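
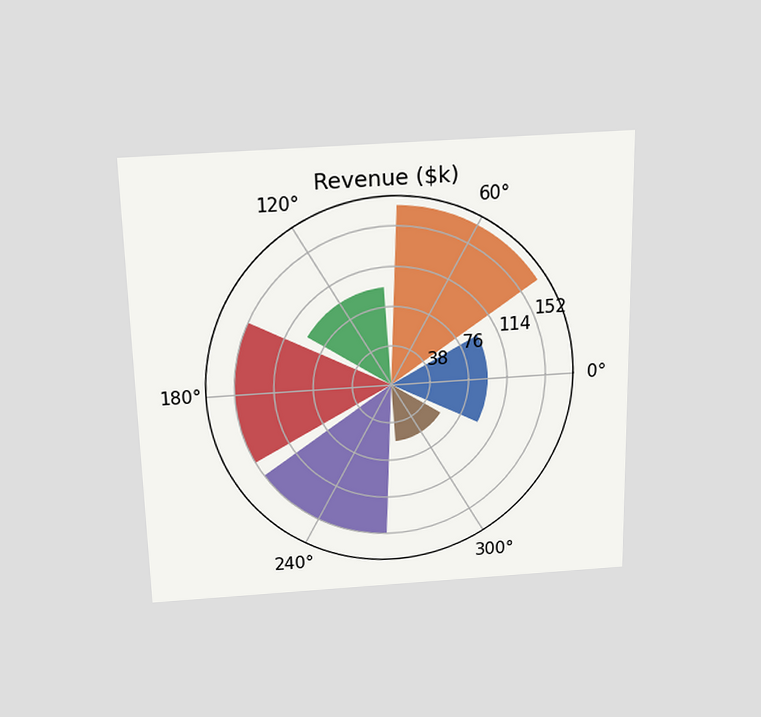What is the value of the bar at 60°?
$171k

The chart is viewed slightly from above. The bar at 60° reaches $171k on the radial axis.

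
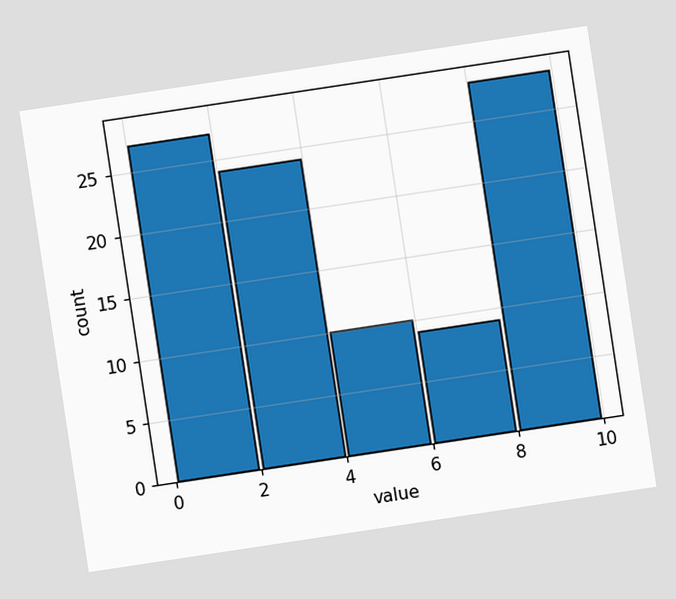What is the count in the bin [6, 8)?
9

The chart is tilted about 9° counter-clockwise. The [6, 8) bin has height 9.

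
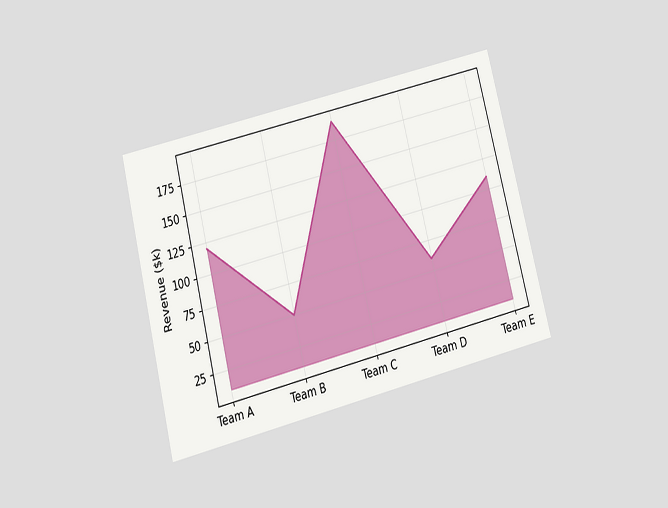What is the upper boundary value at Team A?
$120k

The chart is tilted about 14° counter-clockwise and viewed slightly from below. At Team A the upper boundary is at $120k.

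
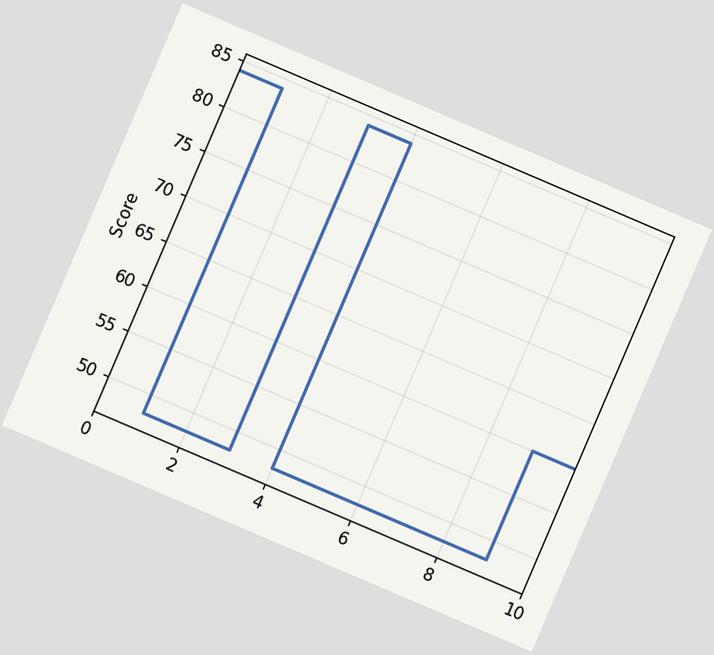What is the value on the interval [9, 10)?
60

The chart is tilted about 23° clockwise. On [9, 10) the step sits at 60.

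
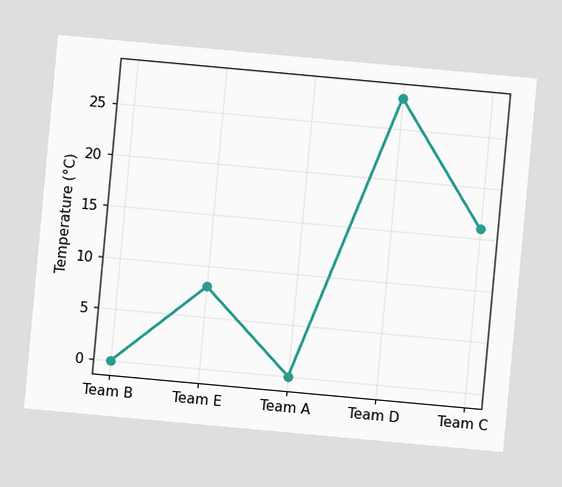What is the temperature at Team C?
The chart is tilted about 5° clockwise. At Team C, the line is at 16°C.

16°C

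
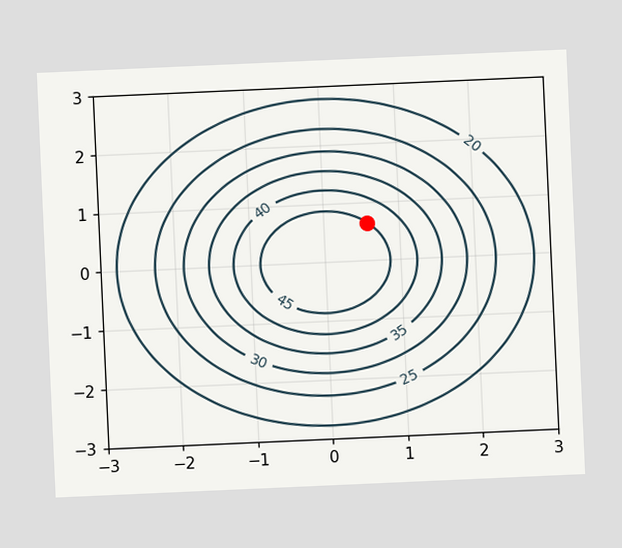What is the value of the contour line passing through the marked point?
The chart is tilted about 3° counter-clockwise. The marked point sits on the contour labelled 45.

45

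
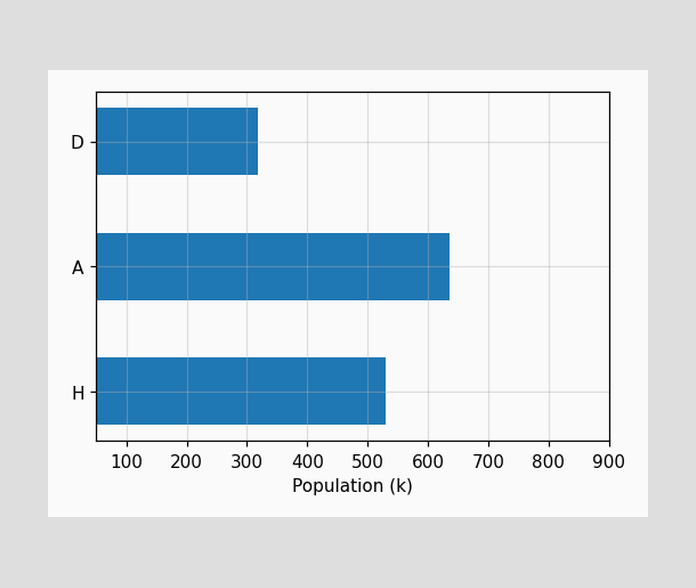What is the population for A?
636k

Reading along the chart's x-axis, the A bar reaches 636k.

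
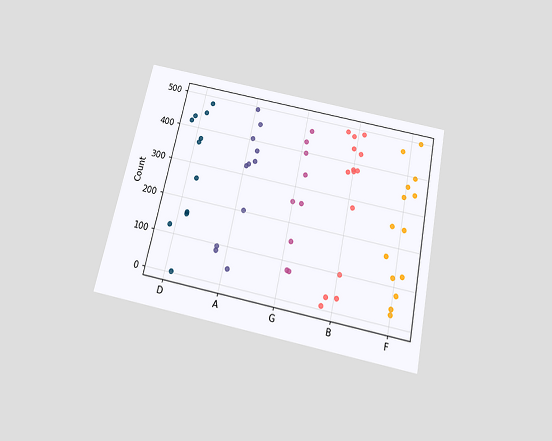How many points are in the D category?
11

The chart is tilted about 12° clockwise and viewed slightly from below. Counting the markers in the D column gives 11.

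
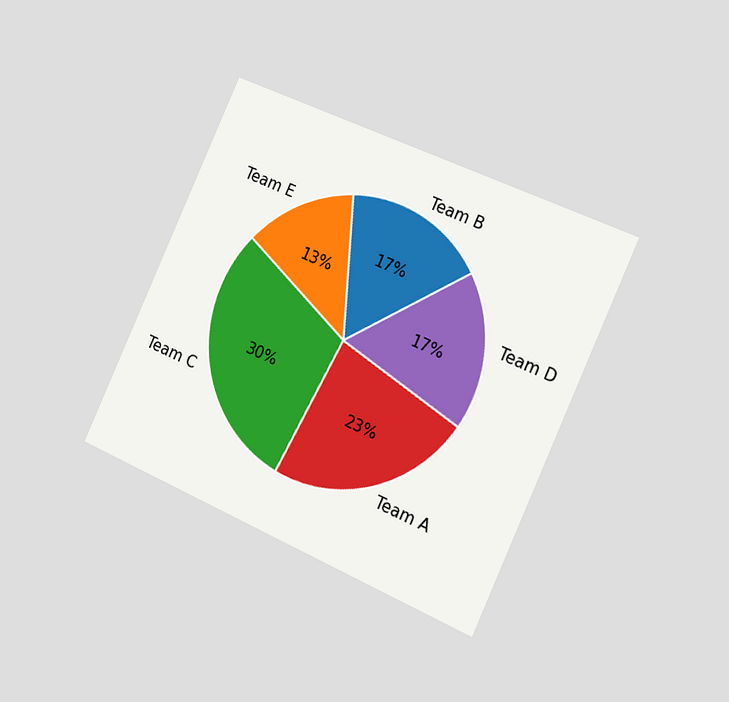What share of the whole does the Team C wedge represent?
The chart is tilted about 24° clockwise and viewed slightly from the right. The Team C slice takes up 30% of the pie.

30%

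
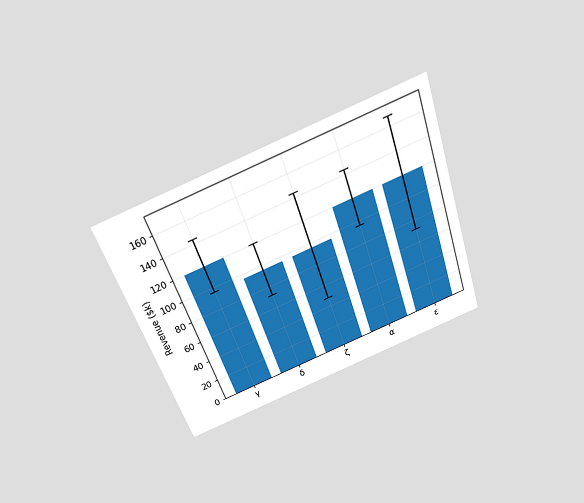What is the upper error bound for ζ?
$144k

The chart is tilted about 19° counter-clockwise and viewed slightly from above. The ζ bar's upper whisker reaches $144k.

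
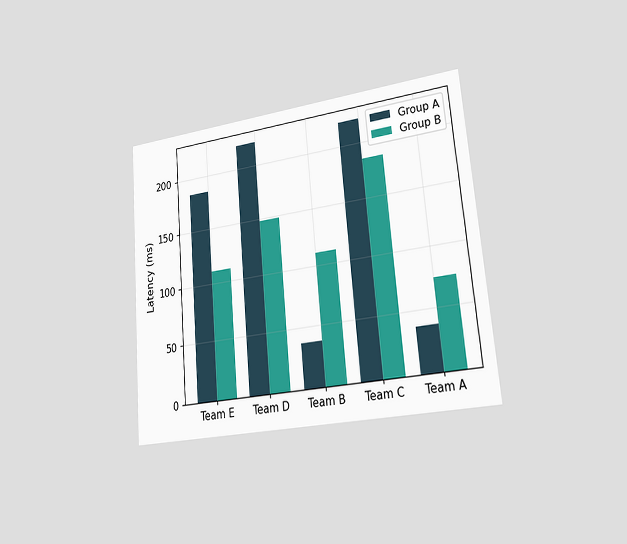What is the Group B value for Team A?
74ms

The chart is tilted about 5° counter-clockwise and viewed slightly from the right. The Group B bar at Team A reaches 74ms on the y-axis.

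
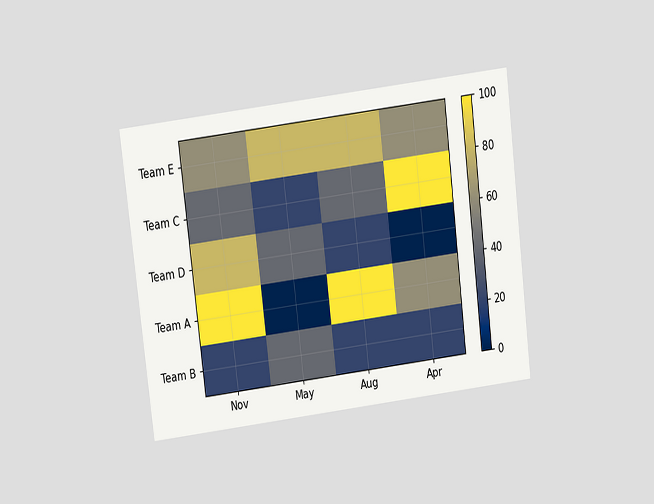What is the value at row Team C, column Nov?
40

The chart is tilted about 7° counter-clockwise and viewed slightly from above. Matching cell (Team C, Nov) against the colorbar gives 40.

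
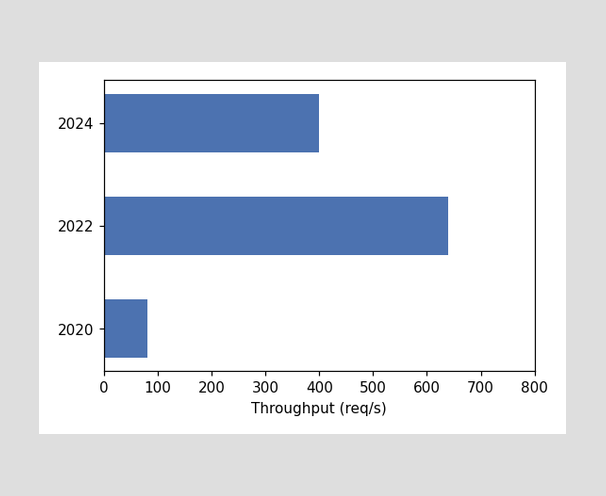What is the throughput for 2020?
Reading along the chart's x-axis, the 2020 bar reaches 80req/s.

80req/s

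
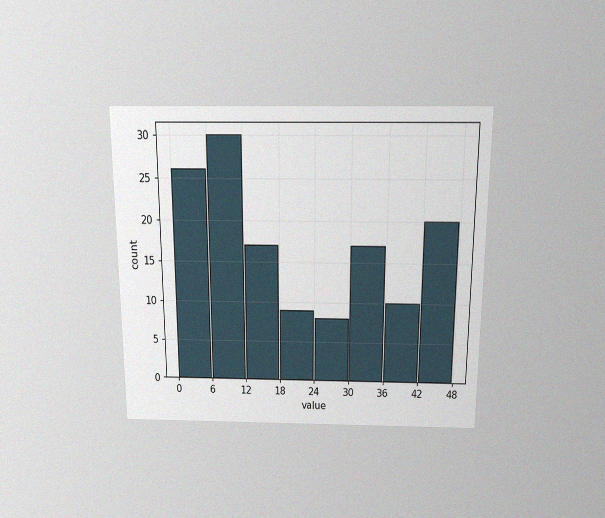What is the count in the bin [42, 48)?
The chart is viewed slightly from above, with some photo noise. The [42, 48) bin has height 20.

20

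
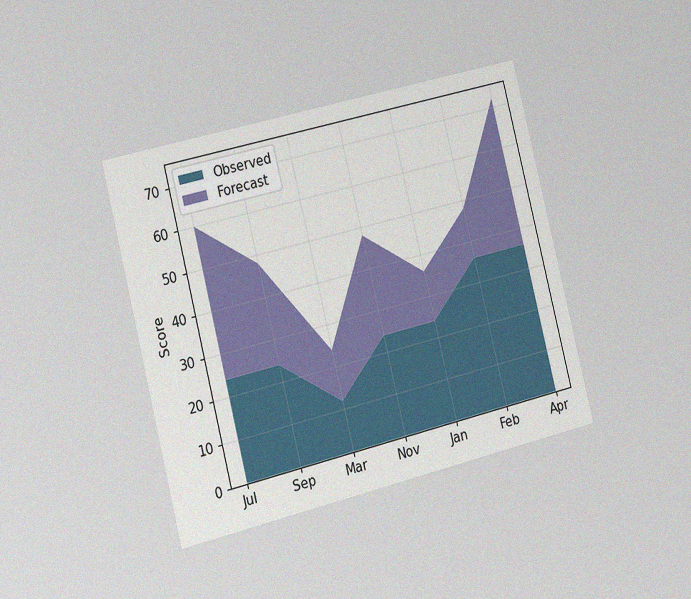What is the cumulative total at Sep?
The chart is tilted about 14° counter-clockwise and viewed slightly from the left, with some photo noise. The stacked total at Sep reaches 48.

48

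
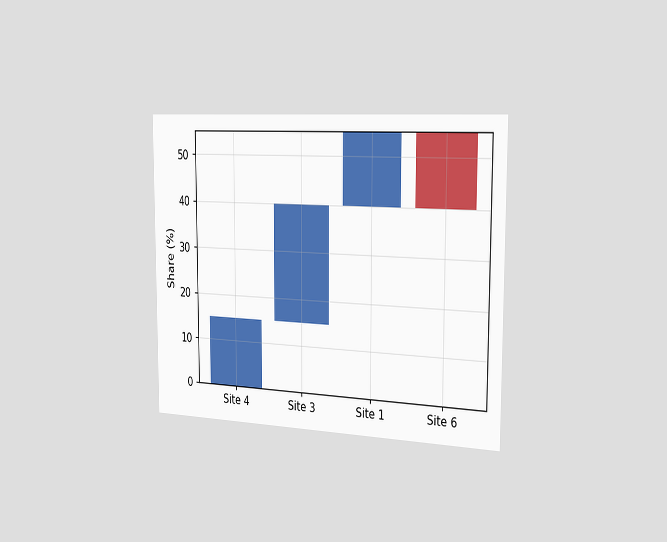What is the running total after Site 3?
40%

The chart is viewed slightly from the right. After Site 3 the running total reaches 40%.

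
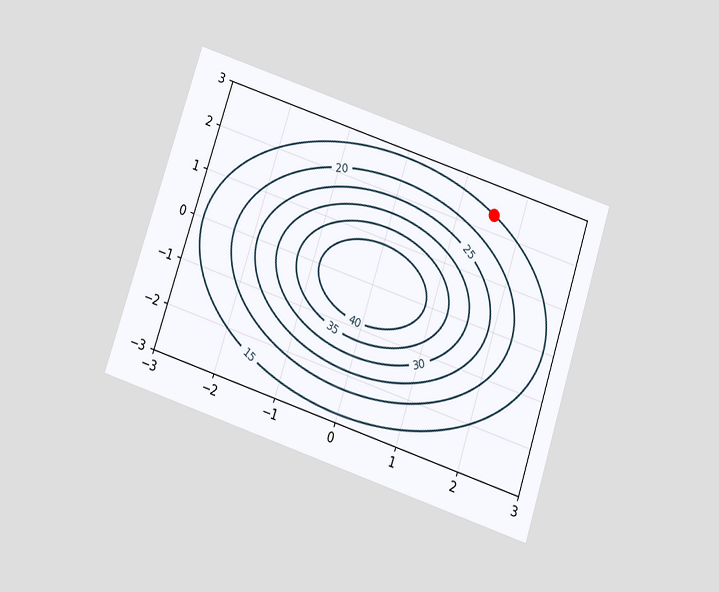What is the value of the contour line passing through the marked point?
The chart is tilted about 18° clockwise and viewed slightly from below. The marked point sits on the contour labelled 15.

15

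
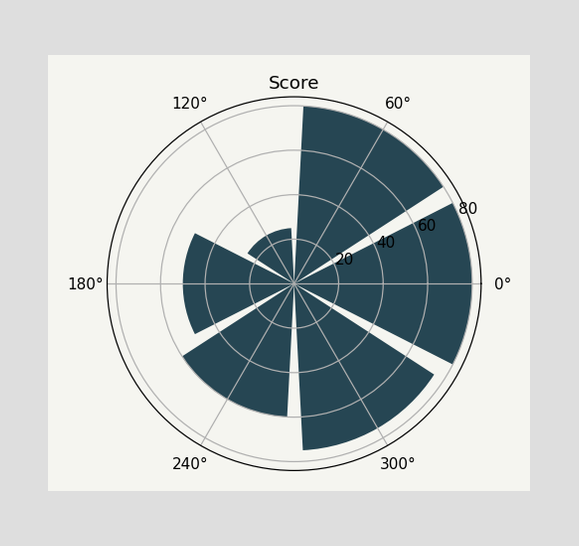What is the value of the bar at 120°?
The bar at 120° reaches 25 on the radial axis.

25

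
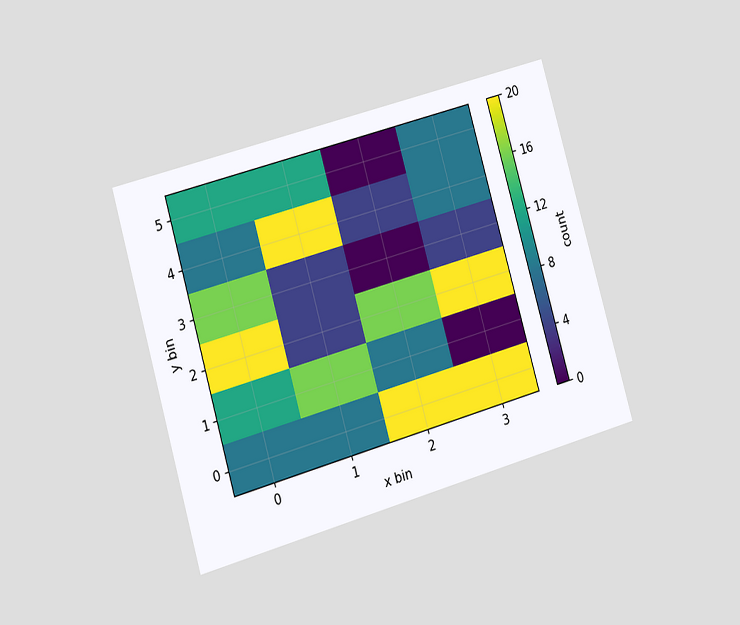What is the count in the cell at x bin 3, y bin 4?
The chart is tilted about 16° counter-clockwise and viewed slightly from the left. Matching the cell (3, 4) against the colorbar gives 8.

8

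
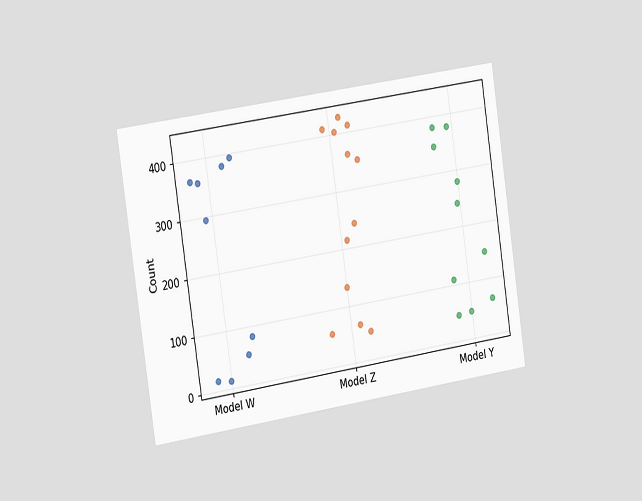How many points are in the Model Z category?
The chart is tilted about 9° counter-clockwise and viewed slightly from the left. Counting the markers in the Model Z column gives 12.

12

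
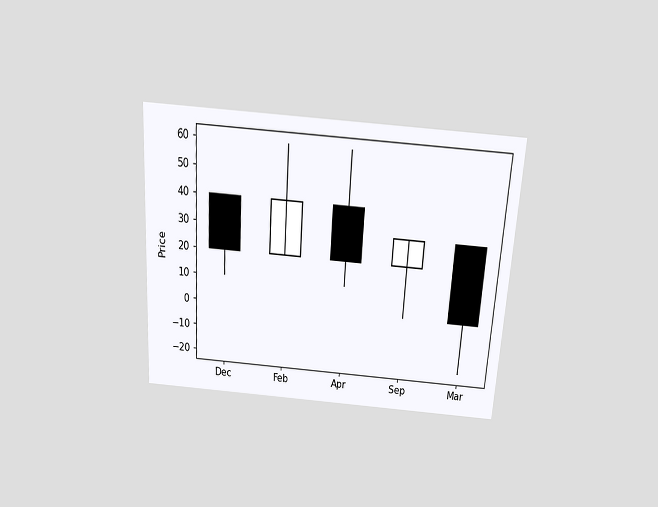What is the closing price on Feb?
40

The chart is tilted about 4° clockwise and viewed slightly from above. The Feb candle closes at 40.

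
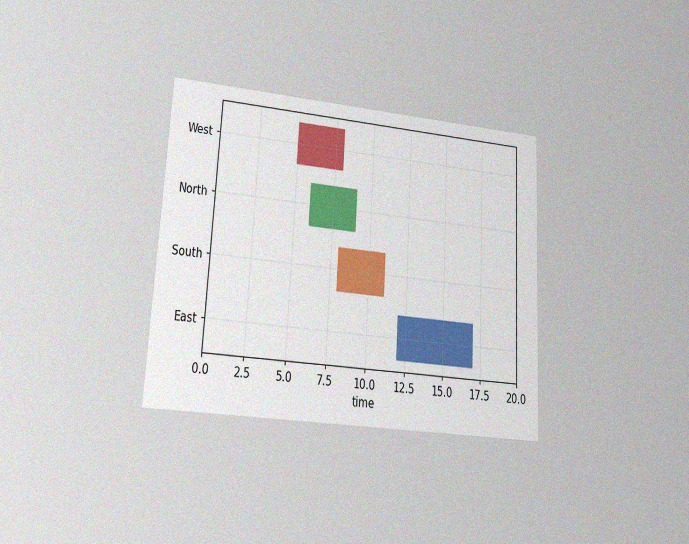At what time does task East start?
The chart is tilted about 3° clockwise and viewed at a slight angle, with some photo noise. The East bar begins at t=12.

12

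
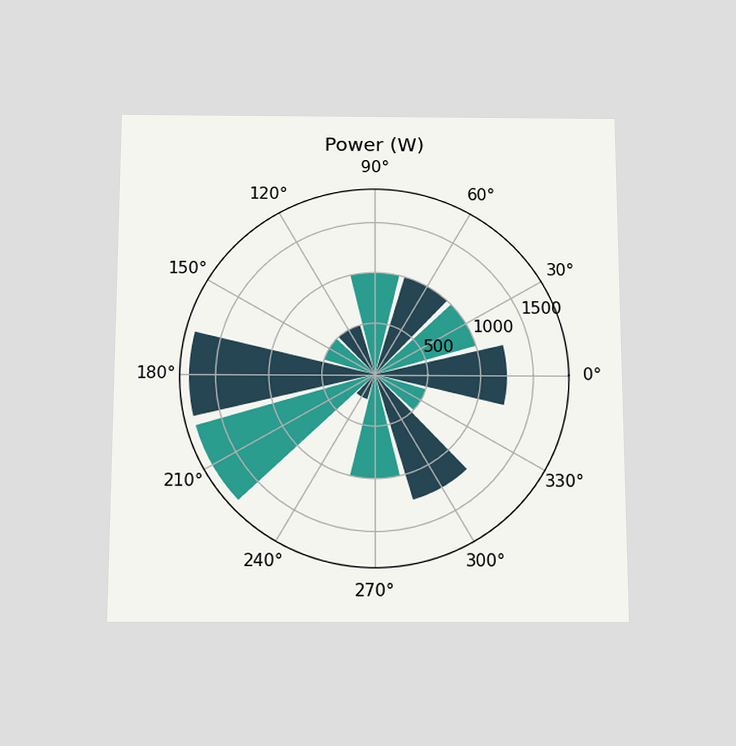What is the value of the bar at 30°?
The chart is viewed slightly from below. The bar at 30° reaches 1000W on the radial axis.

1000W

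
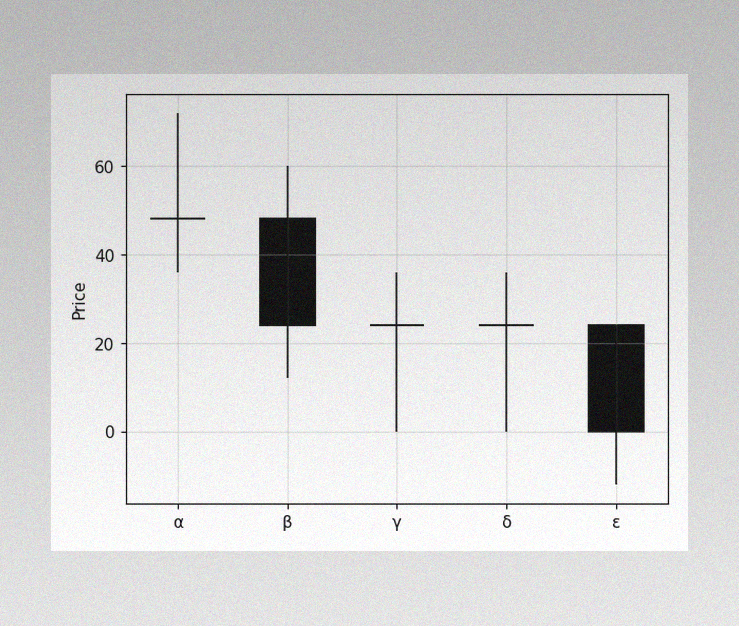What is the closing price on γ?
24

The image has some photo noise and uneven lighting. The γ candle closes at 24.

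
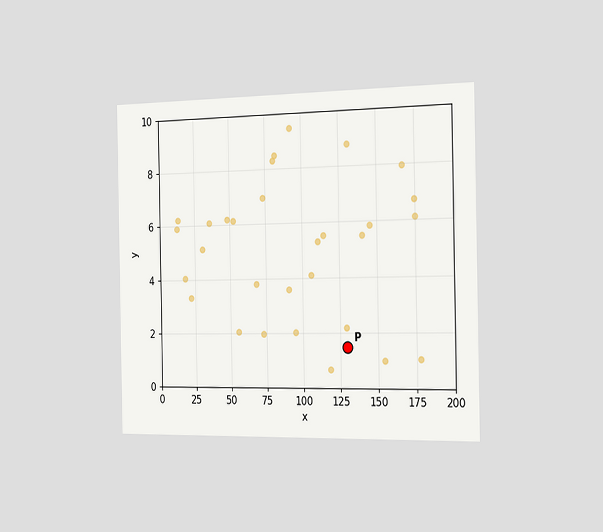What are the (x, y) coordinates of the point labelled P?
The chart is viewed slightly from the right. Following the gridlines from P to each axis, P sits at (130, 1.5).

(130, 1.5)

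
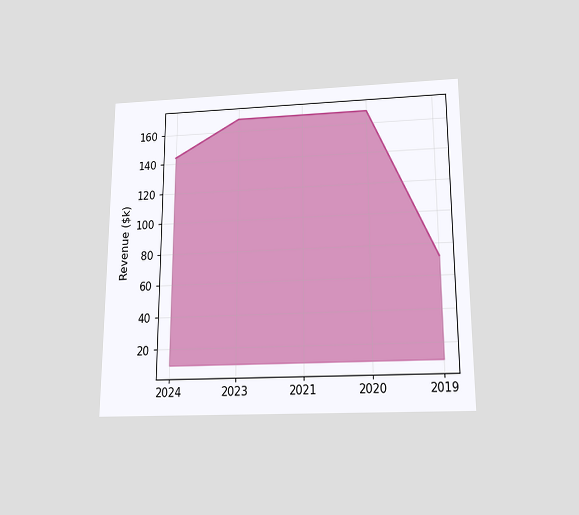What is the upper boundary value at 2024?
$144k

The chart is viewed slightly from below. At 2024 the upper boundary is at $144k.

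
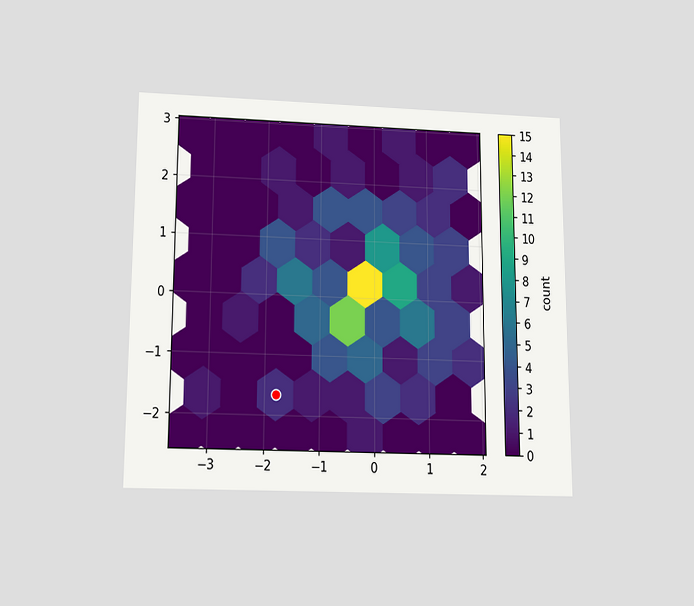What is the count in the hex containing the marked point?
2

The chart is viewed slightly from below. The marked hex reads 2 on the colorbar.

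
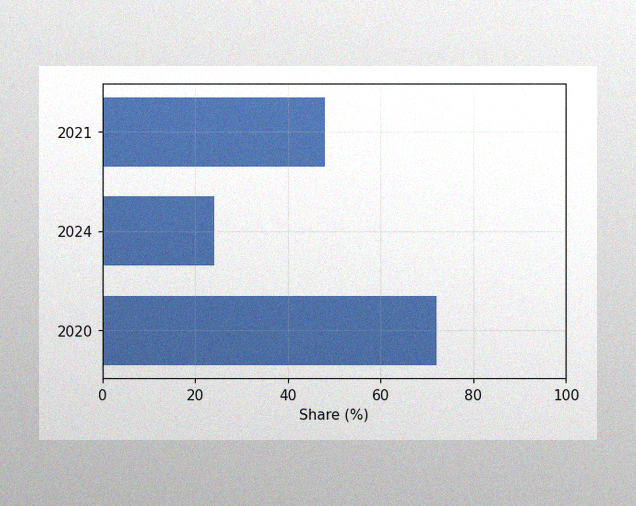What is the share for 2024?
24%

The image has some photo noise and uneven lighting. Reading along the chart's x-axis, the 2024 bar reaches 24%.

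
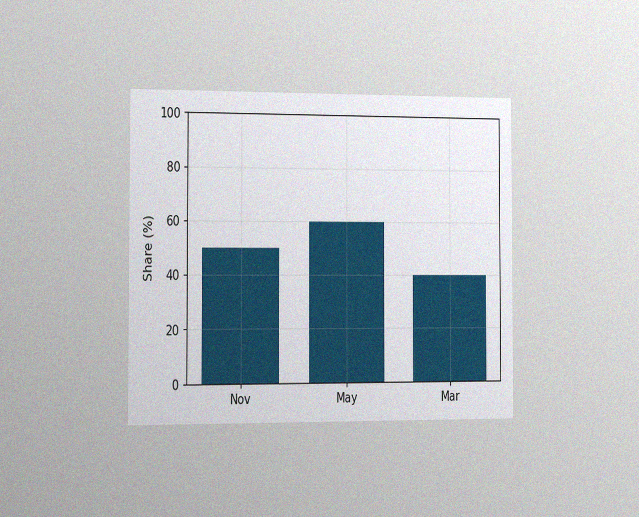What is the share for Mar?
40%

The chart is viewed slightly from the left, with some photo noise. Reading along the chart's y-axis, the Mar bar reaches 40%.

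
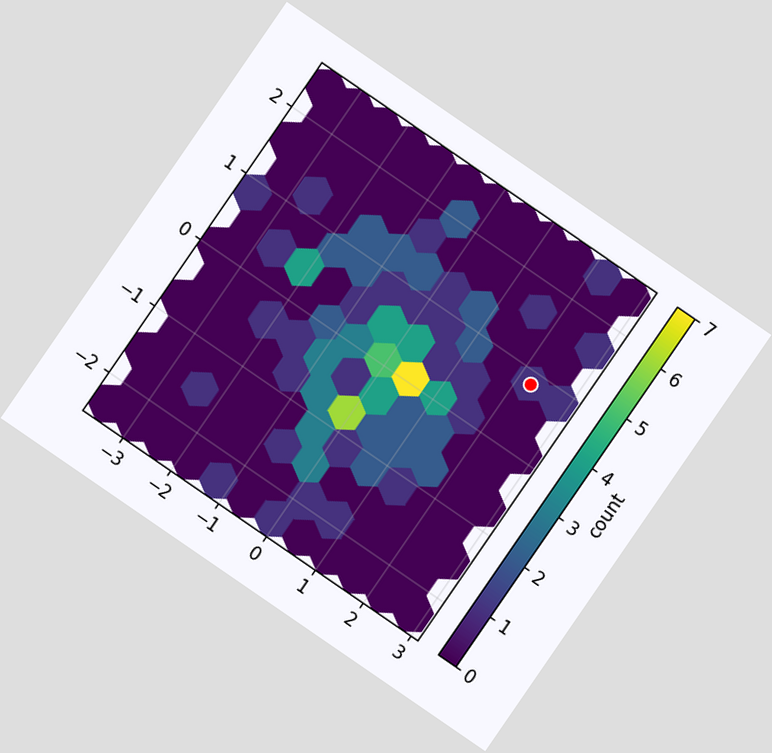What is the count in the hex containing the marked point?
1

The chart is tilted about 35° clockwise. The marked hex reads 1 on the colorbar.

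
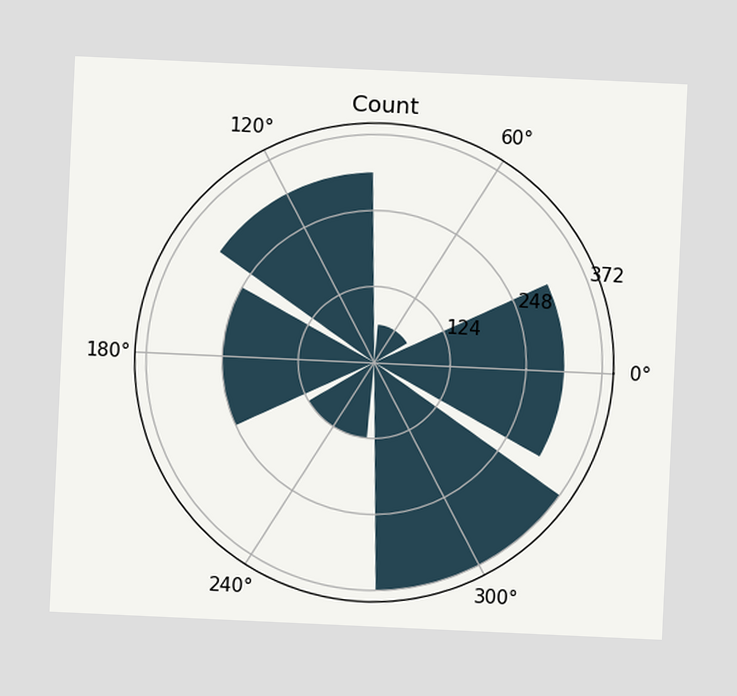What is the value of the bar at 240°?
The chart is tilted about 3° clockwise. The bar at 240° reaches 124 on the radial axis.

124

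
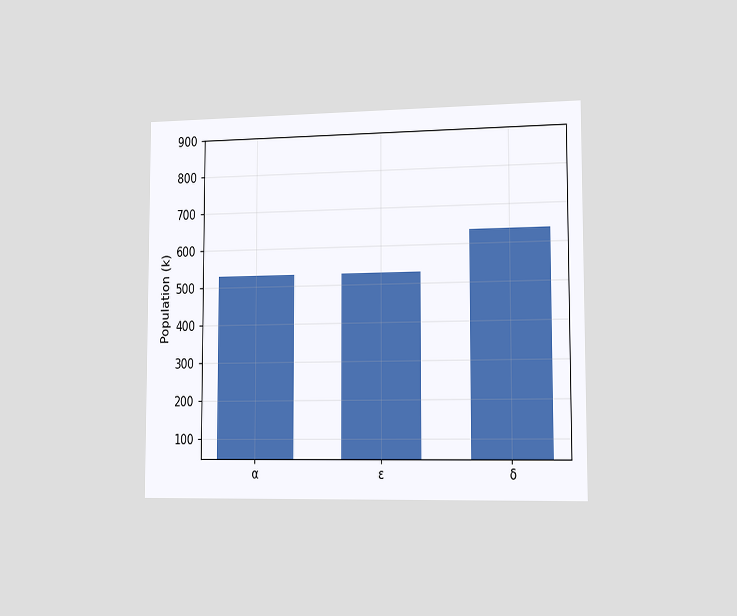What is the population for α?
The chart is viewed slightly from the right. Reading along the chart's y-axis, the α bar reaches 530k.

530k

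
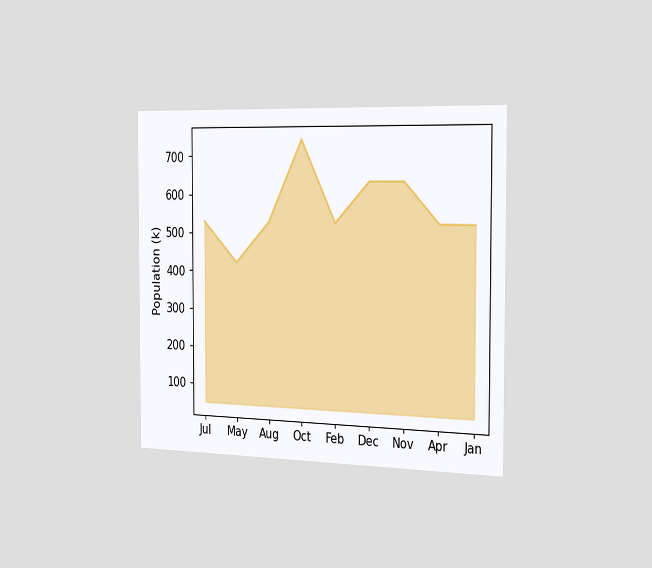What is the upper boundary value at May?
The chart is viewed slightly from the right. At May the upper boundary is at 424k.

424k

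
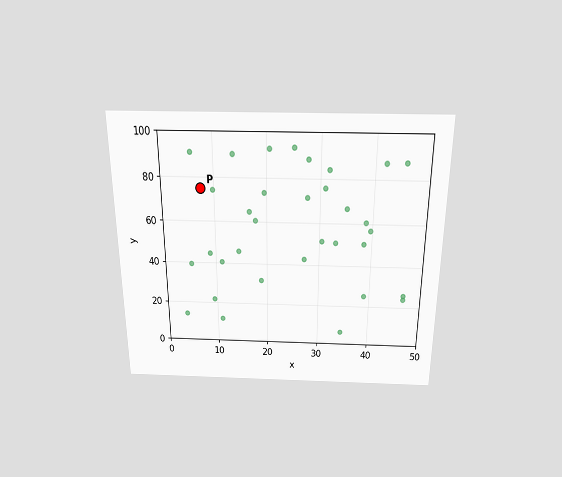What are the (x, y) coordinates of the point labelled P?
The chart is viewed slightly from above. Following the gridlines from P to each axis, P sits at (7.5, 75).

(7.5, 75)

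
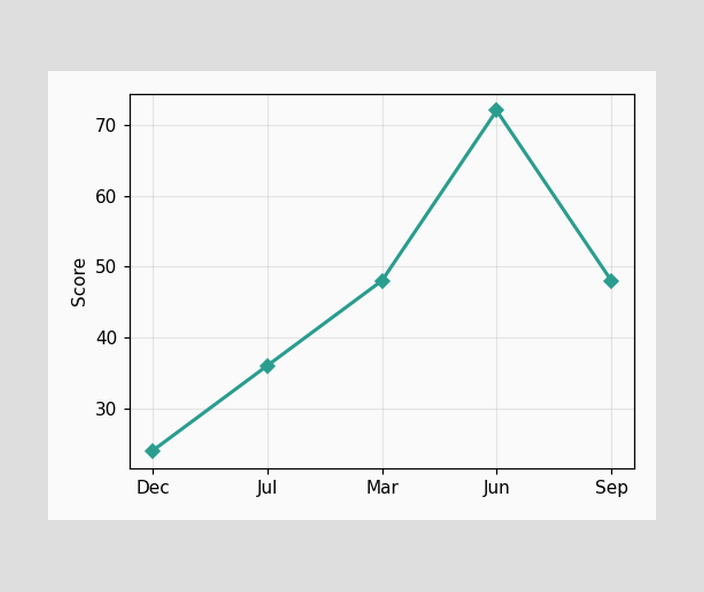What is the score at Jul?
At Jul, the line is at 36.

36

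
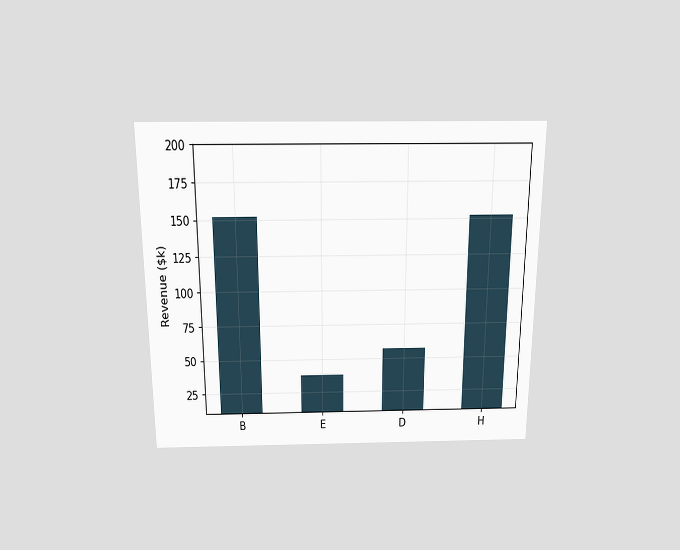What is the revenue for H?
The chart is viewed slightly from above. Reading along the chart's y-axis, the H bar reaches $152k.

$152k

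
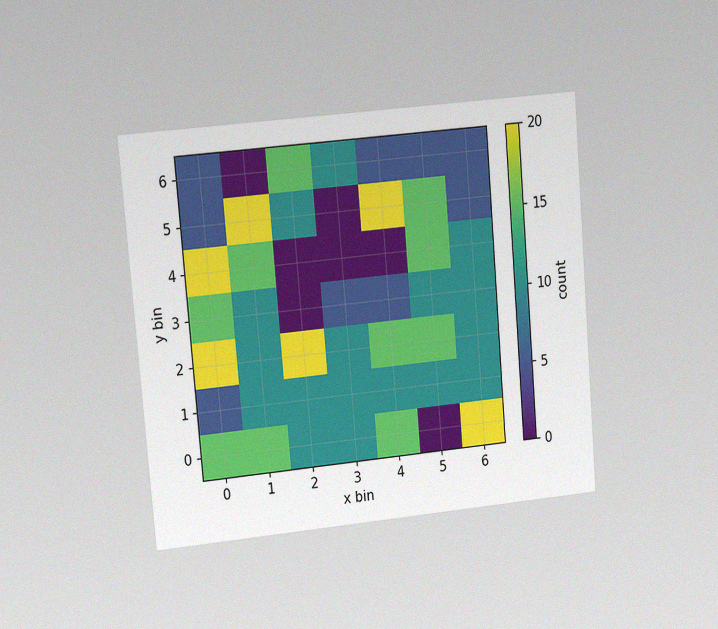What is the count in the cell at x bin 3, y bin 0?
10

The chart is tilted about 5° counter-clockwise and viewed at a slight angle, with some photo noise. Matching the cell (3, 0) against the colorbar gives 10.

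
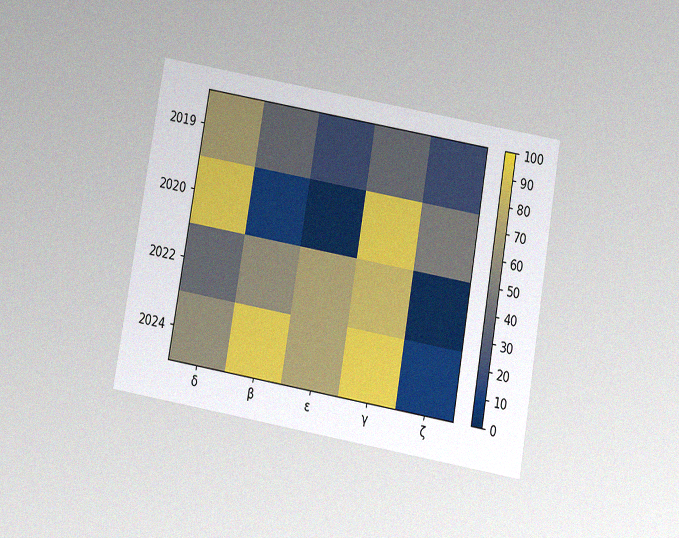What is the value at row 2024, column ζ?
The chart is tilted about 10° clockwise and viewed slightly from below, with some photo noise. Matching cell (2024, ζ) against the colorbar gives 10.

10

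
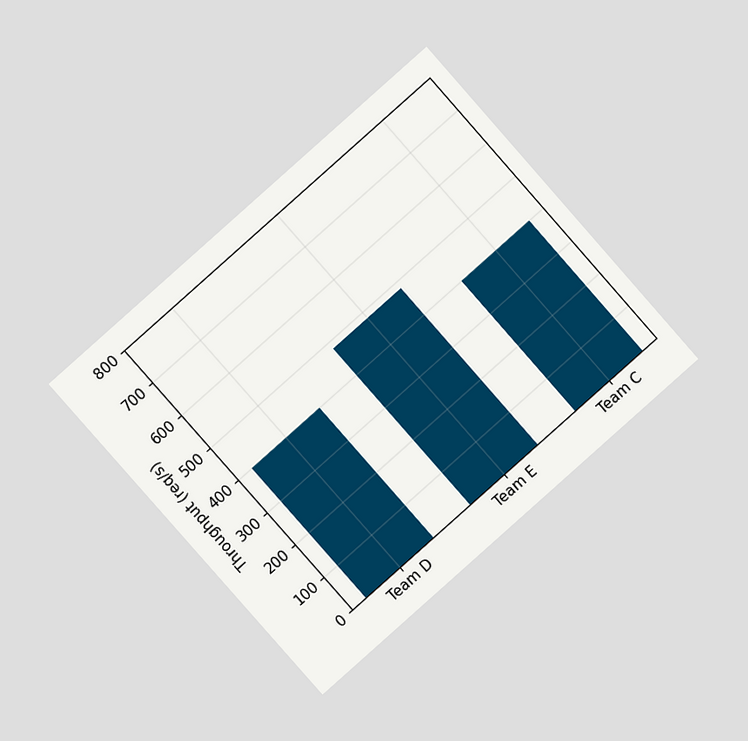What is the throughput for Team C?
400req/s

The chart is tilted about 41° counter-clockwise and viewed at a slight angle. Reading along the chart's y-axis, the Team C bar reaches 400req/s.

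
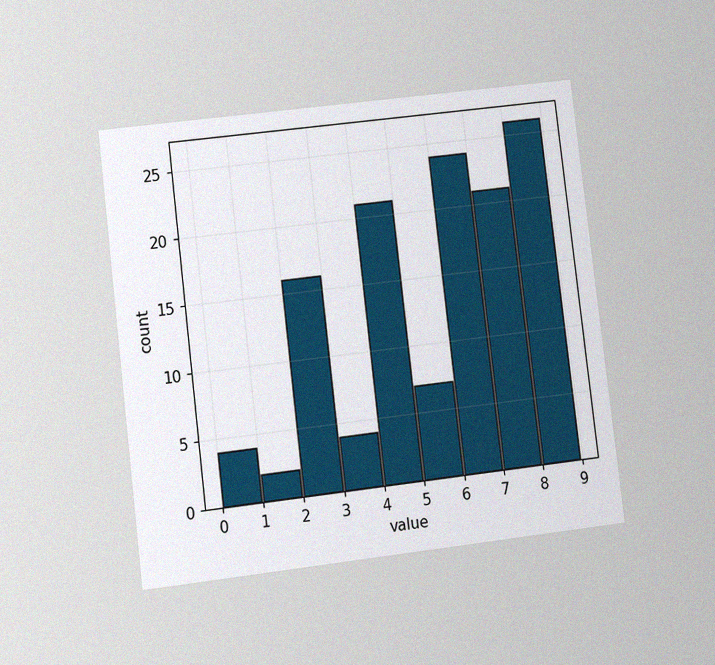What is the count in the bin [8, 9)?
26

The chart is tilted about 7° counter-clockwise and viewed at a slight angle, with some photo noise. The [8, 9) bin has height 26.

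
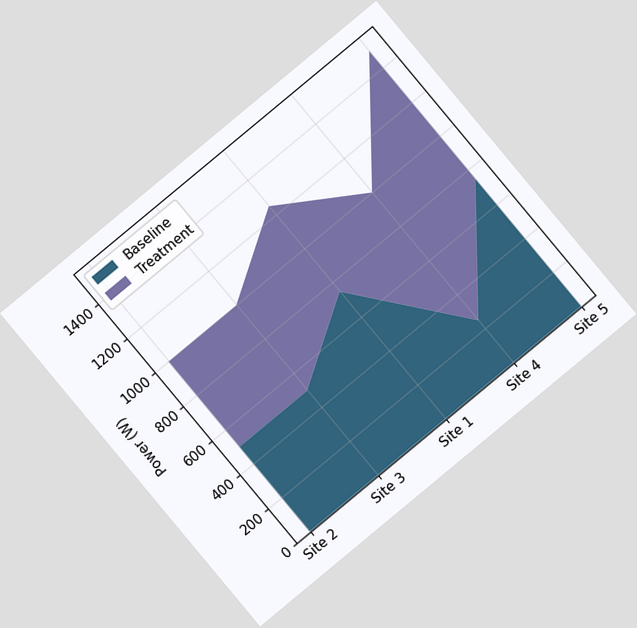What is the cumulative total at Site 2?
The chart is tilted about 40° counter-clockwise. The stacked total at Site 2 reaches 1000W.

1000W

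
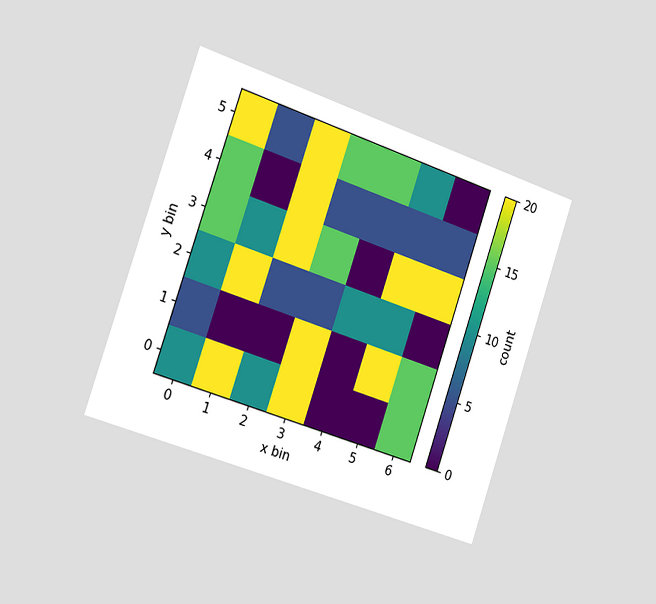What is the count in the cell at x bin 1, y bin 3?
The chart is tilted about 19° clockwise and viewed slightly from the left. Matching the cell (1, 3) against the colorbar gives 10.

10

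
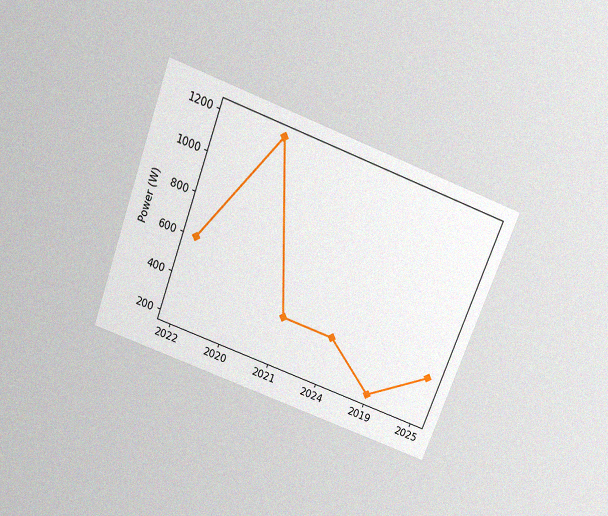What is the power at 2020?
1200W

The chart is tilted about 21° clockwise and viewed slightly from above, with some photo noise. At 2020, the line is at 1200W.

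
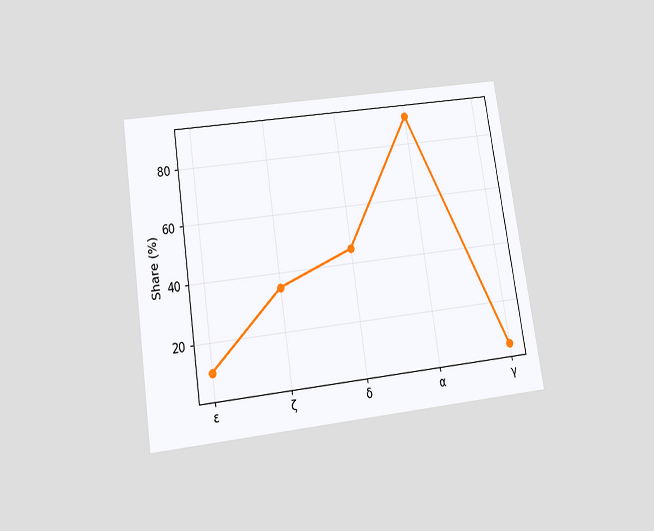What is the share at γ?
The chart is tilted about 8° counter-clockwise and viewed slightly from below. At γ, the line is at 5%.

5%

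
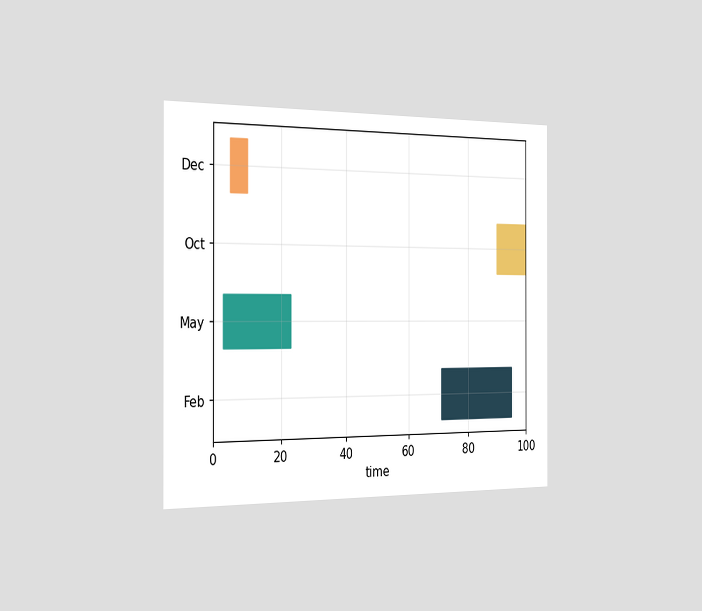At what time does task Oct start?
90

The chart is viewed slightly from the left. The Oct bar begins at t=90.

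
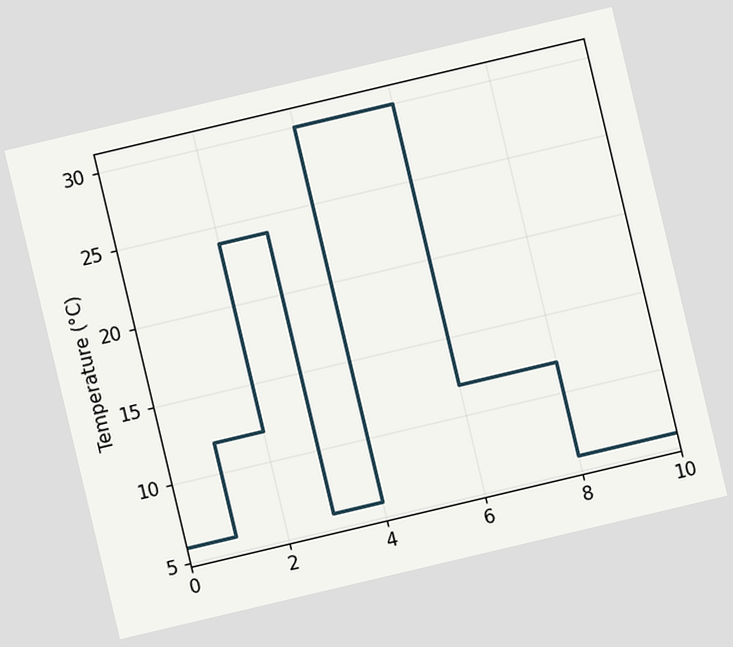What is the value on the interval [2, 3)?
The chart is tilted about 13° counter-clockwise. On [2, 3) the step sits at 24°C.

24°C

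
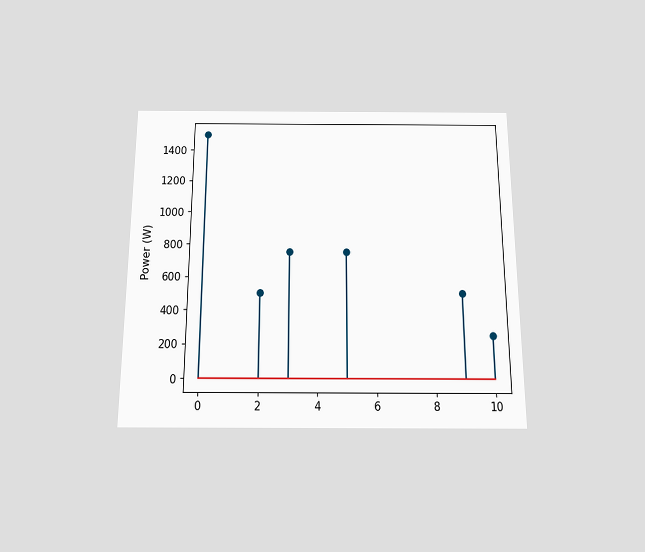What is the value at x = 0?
The chart is viewed slightly from below. The stem at x=0 reaches 1500W.

1500W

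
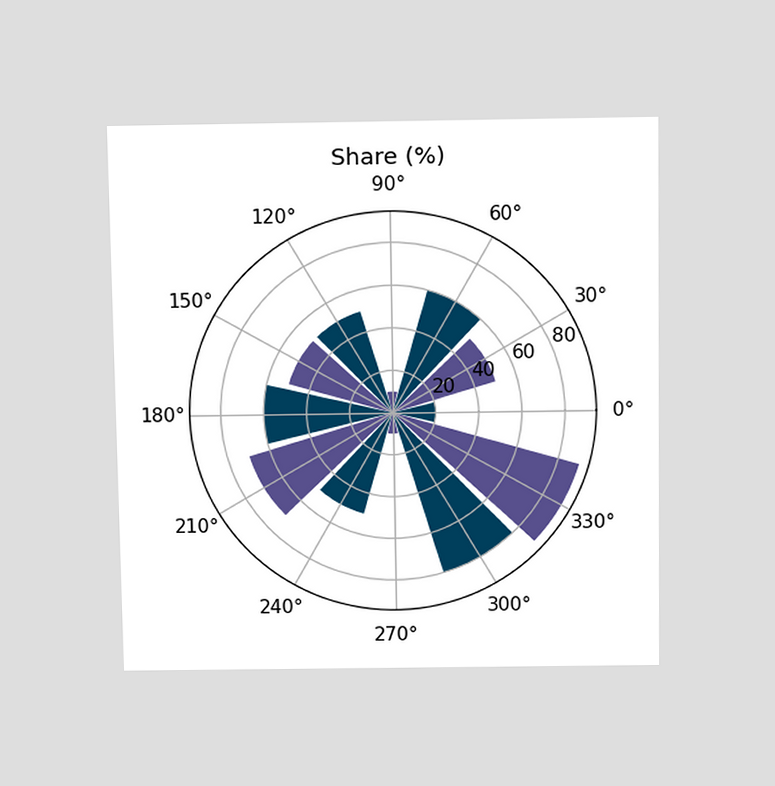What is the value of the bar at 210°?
The chart is viewed slightly from above. The bar at 210° reaches 70% on the radial axis.

70%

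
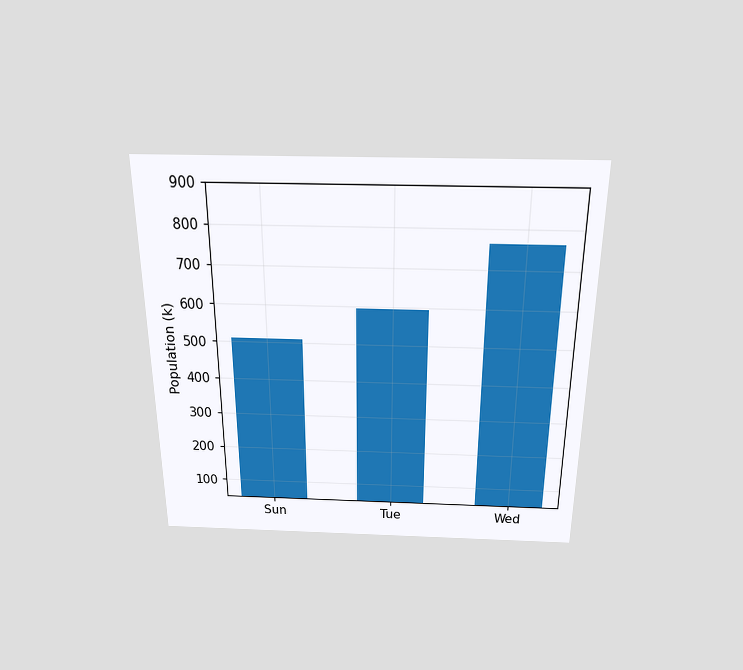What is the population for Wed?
The chart is viewed slightly from above. Reading along the chart's y-axis, the Wed bar reaches 765k.

765k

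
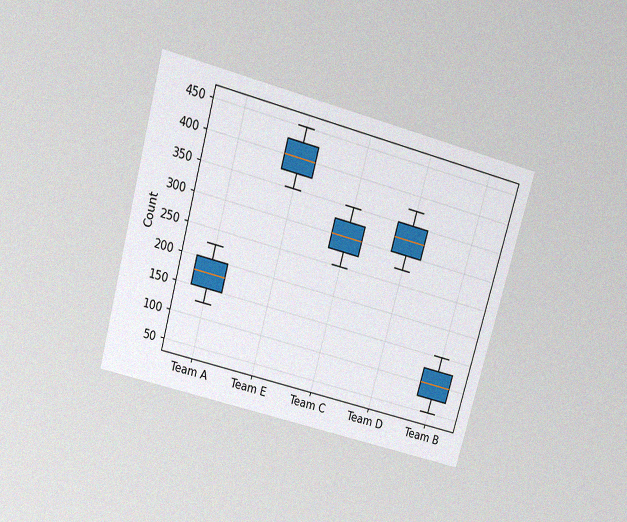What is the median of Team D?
The chart is tilted about 15° clockwise and viewed slightly from above, with some photo noise. The median line in the Team D box sits at 325.

325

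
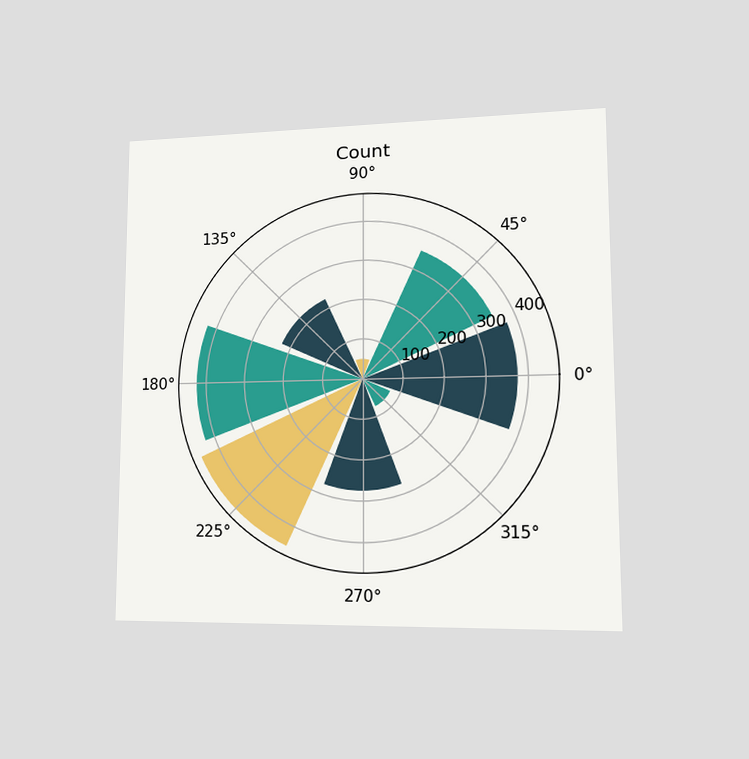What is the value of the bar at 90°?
The chart is viewed at a slight angle. The bar at 90° reaches 50 on the radial axis.

50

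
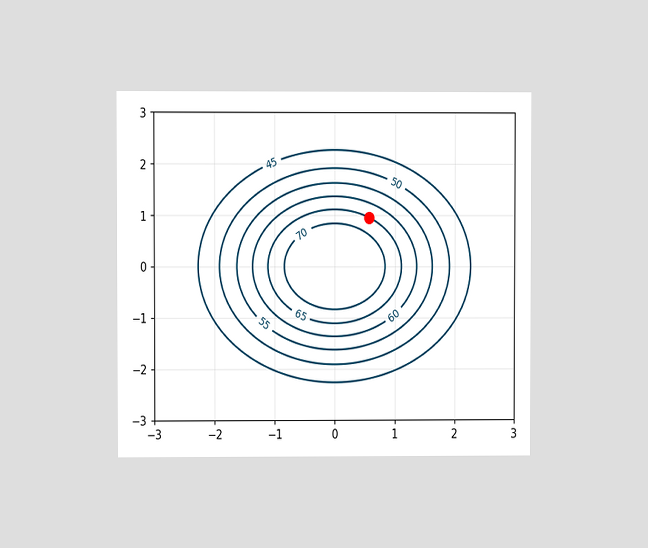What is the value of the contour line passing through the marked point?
65

The chart is viewed at a slight angle. The marked point sits on the contour labelled 65.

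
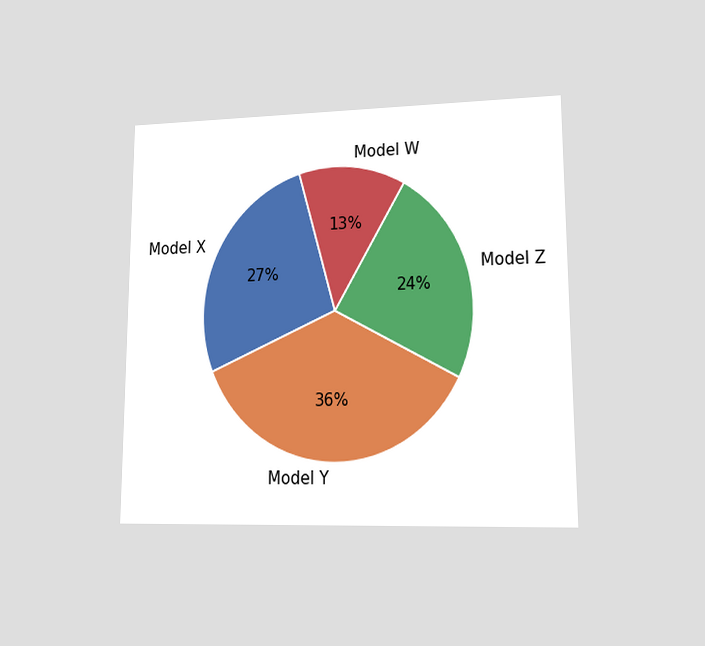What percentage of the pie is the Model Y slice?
The chart is viewed at a slight angle. The Model Y slice takes up 36% of the pie.

36%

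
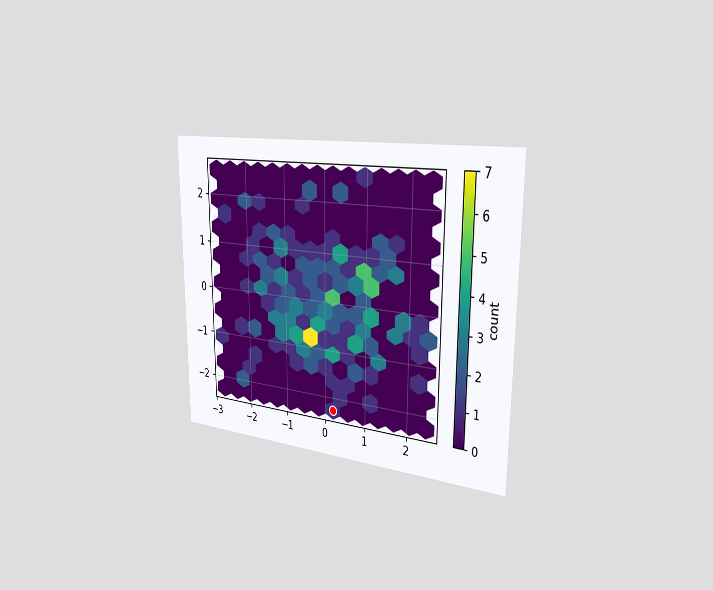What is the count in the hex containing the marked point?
The chart is viewed slightly from the right. The marked hex reads 1 on the colorbar.

1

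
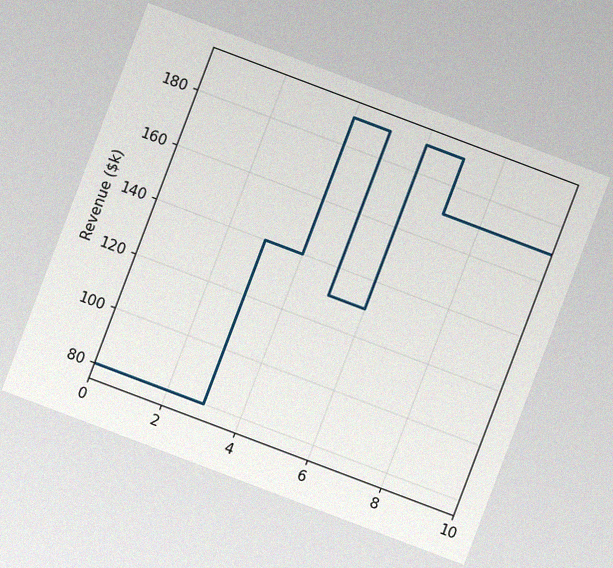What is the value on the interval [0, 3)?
The chart is tilted about 21° clockwise, with some photo noise. On [0, 3) the step sits at $80k.

$80k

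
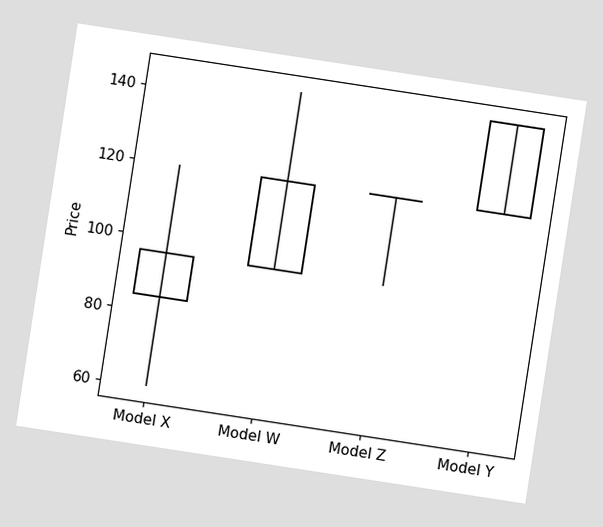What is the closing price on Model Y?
The chart is tilted about 9° clockwise. The Model Y candle closes at 144.

144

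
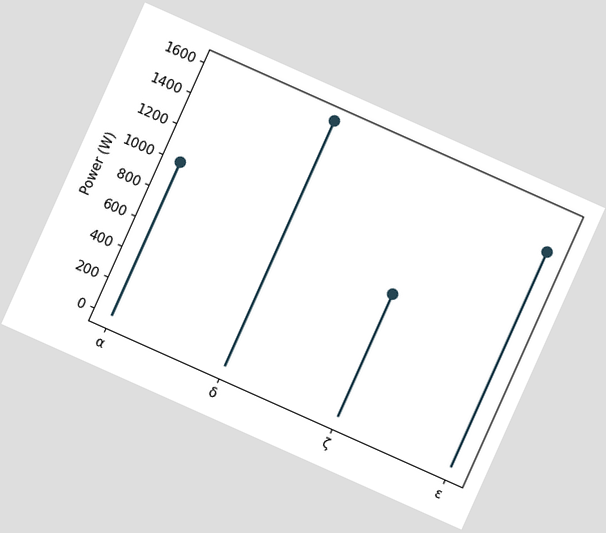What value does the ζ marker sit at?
800W

The chart is tilted about 24° clockwise. The ζ marker sits at 800W.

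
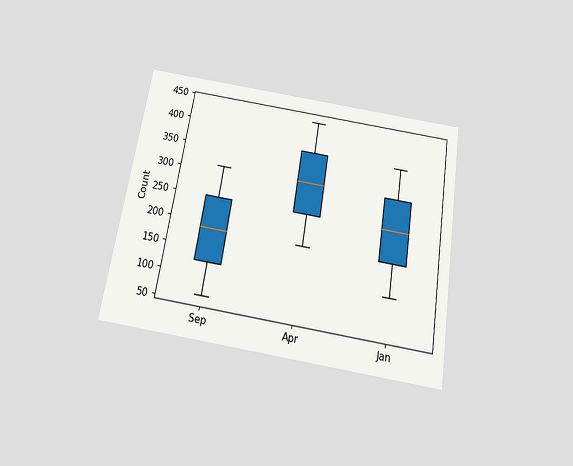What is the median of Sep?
186

The chart is tilted about 9° clockwise and viewed slightly from below. The median line in the Sep box sits at 186.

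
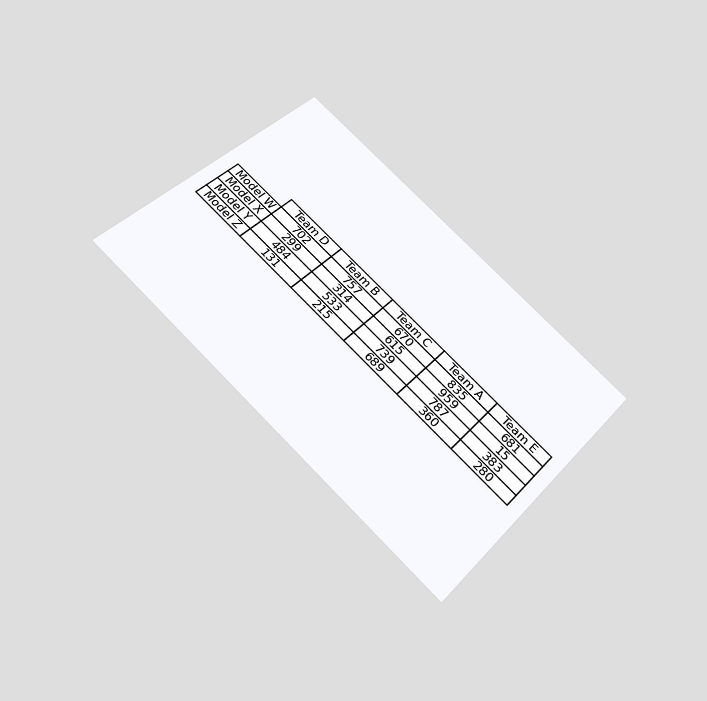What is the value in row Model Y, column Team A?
787

The chart is tilted about 43° clockwise and viewed slightly from below. The (Model Y, Team A) cell reads 787.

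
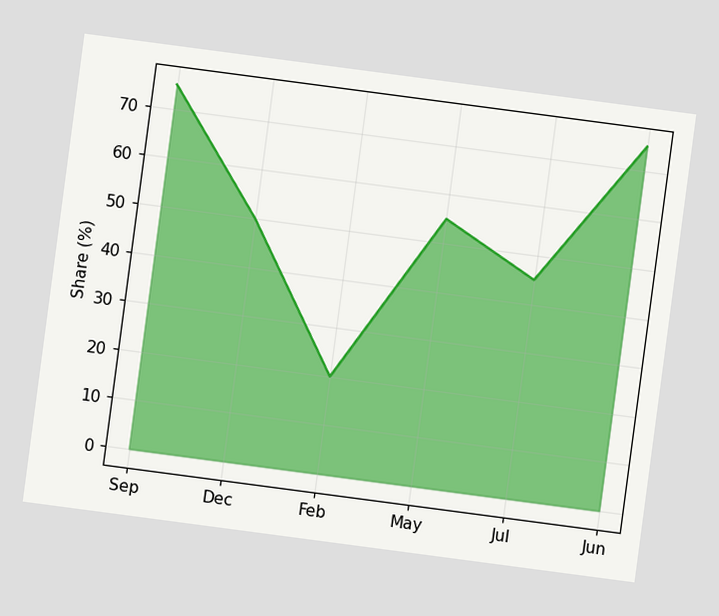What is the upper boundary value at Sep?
The chart is tilted about 8° clockwise. At Sep the upper boundary is at 75%.

75%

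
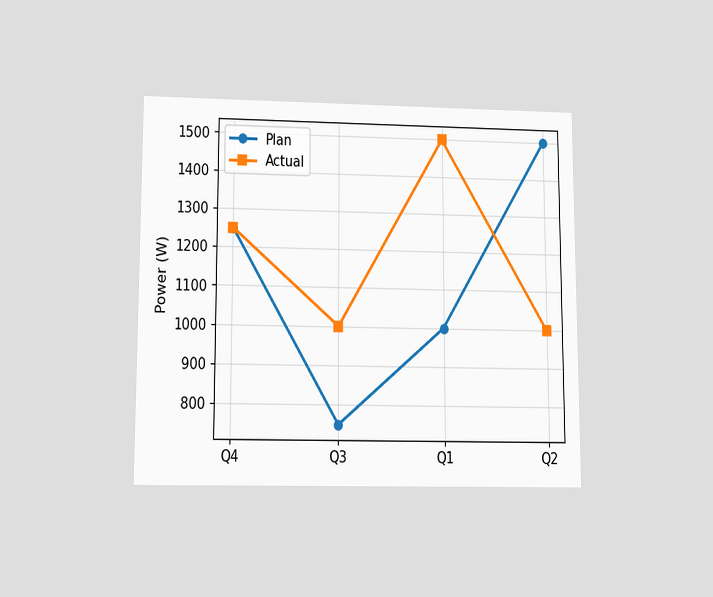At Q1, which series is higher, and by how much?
Actual, by 500W

The chart is viewed slightly from below. At Q1, Actual sits above the other line by 500W.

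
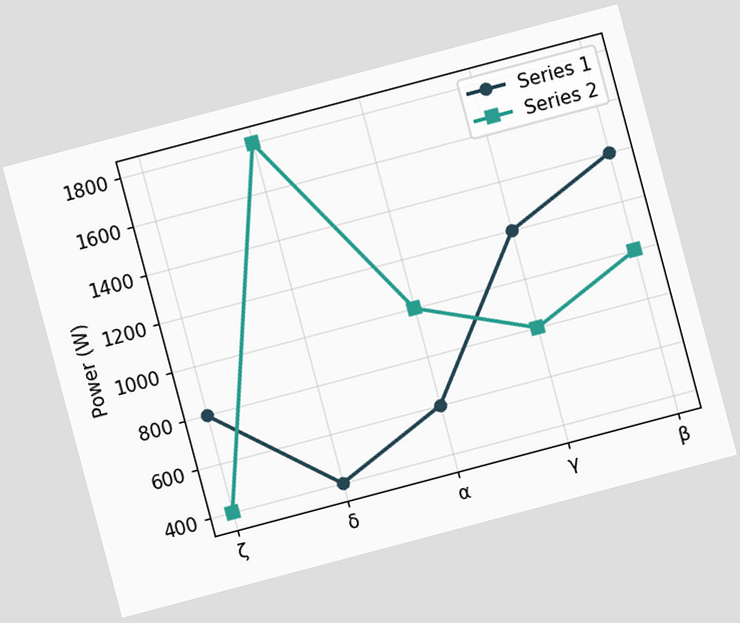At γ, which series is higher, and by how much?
Series 1, by 400W

The chart is tilted about 15° counter-clockwise. At γ, Series 1 sits above the other line by 400W.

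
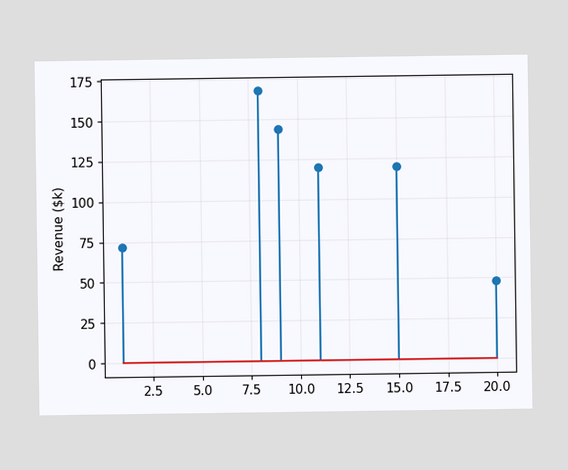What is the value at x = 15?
The stem at x=15 reaches $120k.

$120k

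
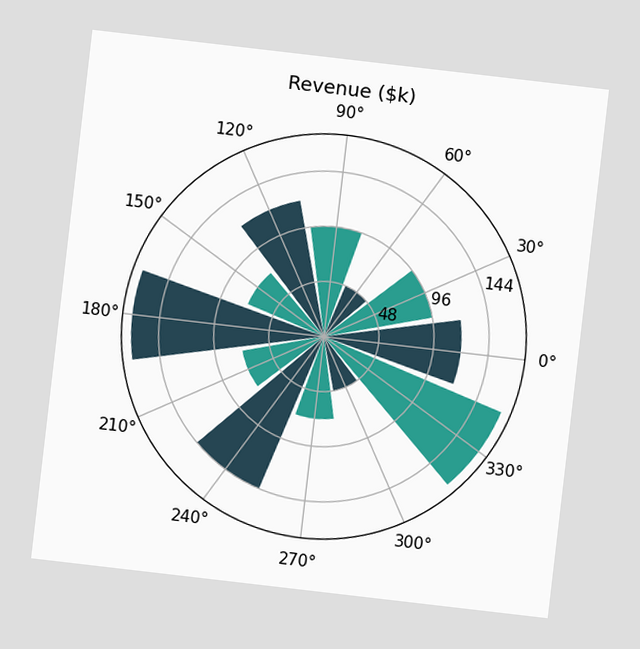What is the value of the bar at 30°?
$96k

The chart is tilted about 7° clockwise. The bar at 30° reaches $96k on the radial axis.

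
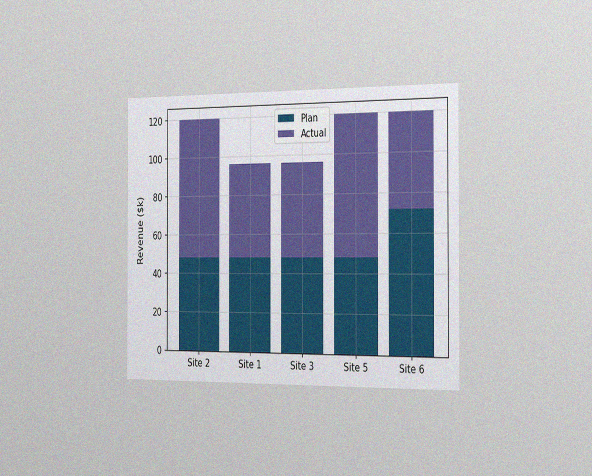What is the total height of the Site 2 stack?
The chart is viewed slightly from the right, with some photo noise. The Site 2 stack's top reaches $120k on the y-axis.

$120k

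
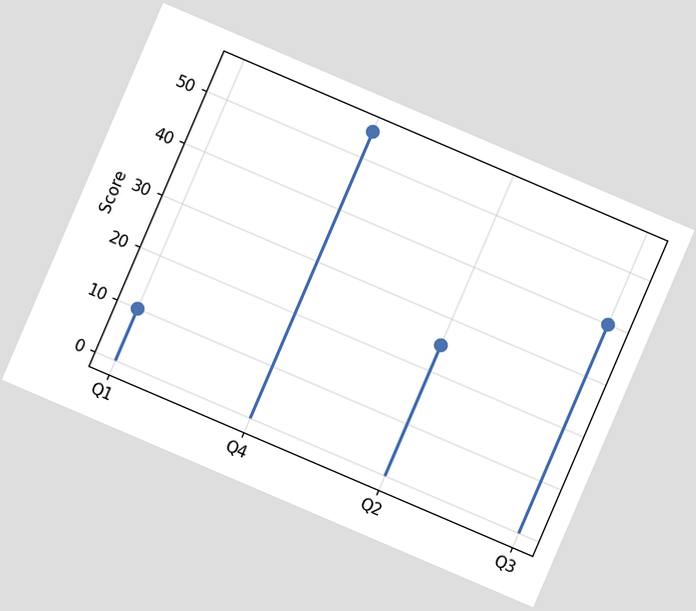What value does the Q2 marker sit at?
25

The chart is tilted about 23° clockwise. The Q2 marker sits at 25.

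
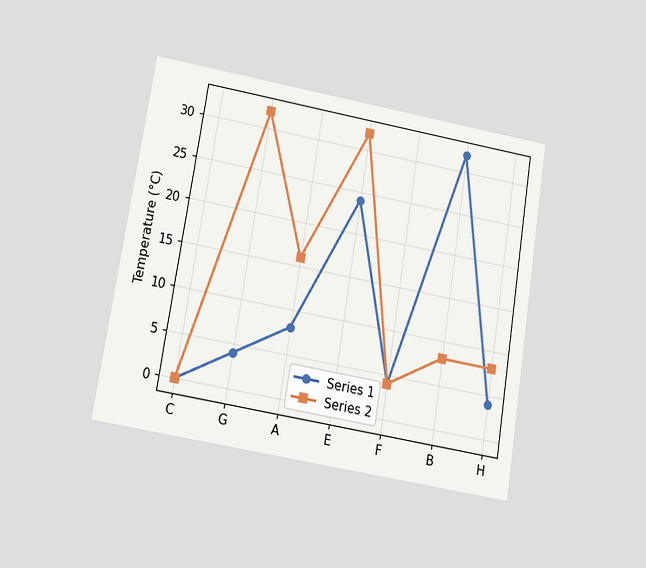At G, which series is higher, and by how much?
The chart is tilted about 9° clockwise and viewed slightly from below. At G, Series 2 sits above the other line by 28°C.

Series 2, by 28°C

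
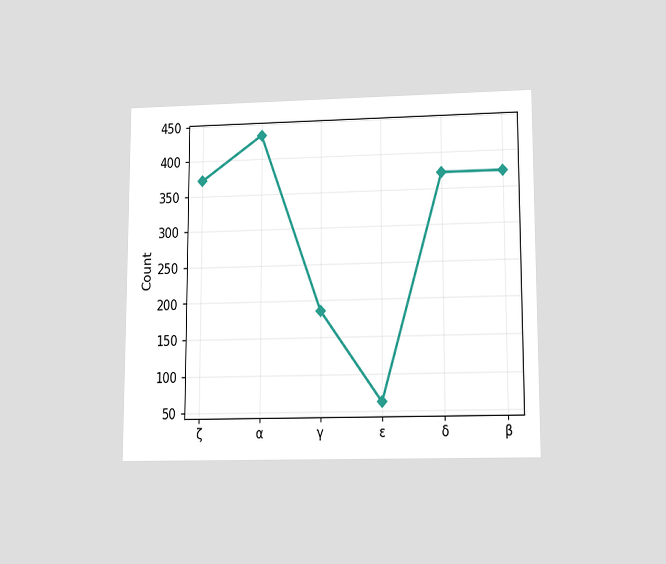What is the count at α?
434

The chart is viewed at a slight angle. At α, the line is at 434.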